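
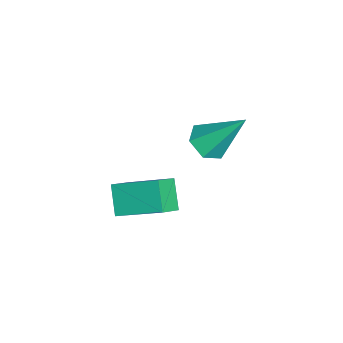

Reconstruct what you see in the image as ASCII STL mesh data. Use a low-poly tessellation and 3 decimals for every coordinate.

solid 
facet normal -0.043 -0.618 -0.785
outer loop
vertex -1.256 2.61 0.016
vertex -2.003 2.579 0.081
vertex -1.686 3.105 -0.35
endloop
endfacet
facet normal 0.792 0.598 -0.122
outer loop
vertex -1.256 2.61 0.016
vertex -1.686 3.105 -0.35
vertex -1.917 3.821 1.659
endloop
endfacet
facet normal -0.042 -0.618 -0.785
outer loop
vertex -1.686 3.105 -0.35
vertex -2.003 2.579 0.081
vertex -2.432 3.073 -0.285
endloop
endfacet
facet normal -0.070 0.937 -0.342
outer loop
vertex -1.686 3.105 -0.35
vertex -2.432 3.073 -0.285
vertex -1.917 3.821 1.659
endloop
endfacet
facet normal -0.043 -0.618 -0.785
outer loop
vertex -2.432 3.073 -0.285
vertex -2.003 2.579 0.081
vertex -2.749 2.548 0.146
endloop
endfacet
facet normal -0.848 0.529 0.021
outer loop
vertex -2.432 3.073 -0.285
vertex -2.749 2.548 0.146
vertex -1.917 3.821 1.659
endloop
endfacet
facet normal -0.043 -0.618 -0.785
outer loop
vertex -2.749 2.548 0.146
vertex -2.003 2.579 0.081
vertex -2.32 2.053 0.512
endloop
endfacet
facet normal -0.766 -0.217 0.604
outer loop
vertex -2.749 2.548 0.146
vertex -2.32 2.053 0.512
vertex -1.917 3.821 1.659
endloop
endfacet
facet normal -0.042 -0.618 -0.785
outer loop
vertex -2.32 2.053 0.512
vertex -2.003 2.579 0.081
vertex -1.573 2.085 0.447
endloop
endfacet
facet normal 0.096 -0.557 0.825
outer loop
vertex -2.32 2.053 0.512
vertex -1.573 2.085 0.447
vertex -1.917 3.821 1.659
endloop
endfacet
facet normal -0.043 -0.618 -0.785
outer loop
vertex -1.573 2.085 0.447
vertex -2.003 2.579 0.081
vertex -1.256 2.61 0.016
endloop
endfacet
facet normal 0.874 -0.149 0.462
outer loop
vertex -1.573 2.085 0.447
vertex -1.256 2.61 0.016
vertex -1.917 3.821 1.659
endloop
endfacet
facet normal -0.668 -0.291 0.685
outer loop
vertex -1.407 -0.484 -2.442
vertex -1.116 1.181 -1.45
vertex -2.027 -0.11 -2.888
endloop
endfacet
facet normal -0.149 -0.850 -0.506
outer loop
vertex -1.224 0.239 -3.71
vertex -1.407 -0.484 -2.442
vertex -2.027 -0.11 -2.888
endloop
endfacet
facet normal -0.669 -0.290 0.684
outer loop
vertex -2.027 -0.11 -2.888
vertex -1.116 1.181 -1.45
vertex -1.735 1.555 -1.897
endloop
endfacet
facet normal -0.729 0.440 -0.525
outer loop
vertex -1.735 1.555 -1.897
vertex -1.224 0.239 -3.71
vertex -2.027 -0.11 -2.888
endloop
endfacet
facet normal 0.729 -0.440 0.525
outer loop
vertex -1.407 -0.484 -2.442
vertex -0.313 1.53 -2.272
vertex -1.116 1.181 -1.45
endloop
endfacet
facet normal -0.148 -0.850 -0.506
outer loop
vertex -0.605 -0.135 -3.263
vertex -1.407 -0.484 -2.442
vertex -1.224 0.239 -3.71
endloop
endfacet
facet normal 0.729 -0.440 0.525
outer loop
vertex -0.605 -0.135 -3.263
vertex -0.313 1.53 -2.272
vertex -1.407 -0.484 -2.442
endloop
endfacet
facet normal 0.148 0.850 0.506
outer loop
vertex -1.116 1.181 -1.45
vertex -0.313 1.53 -2.272
vertex -1.735 1.555 -1.897
endloop
endfacet
facet normal -0.729 0.440 -0.525
outer loop
vertex -0.933 1.904 -2.718
vertex -1.224 0.239 -3.71
vertex -1.735 1.555 -1.897
endloop
endfacet
facet normal 0.148 0.850 0.506
outer loop
vertex -1.735 1.555 -1.897
vertex -0.313 1.53 -2.272
vertex -0.933 1.904 -2.718
endloop
endfacet
facet normal 0.669 0.290 -0.684
outer loop
vertex -0.933 1.904 -2.718
vertex -0.605 -0.135 -3.263
vertex -1.224 0.239 -3.71
endloop
endfacet
facet normal 0.668 0.291 -0.685
outer loop
vertex -0.313 1.53 -2.272
vertex -0.605 -0.135 -3.263
vertex -0.933 1.904 -2.718
endloop
endfacet

endsolid


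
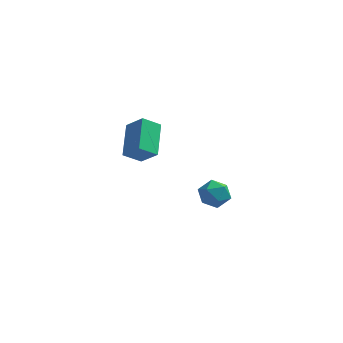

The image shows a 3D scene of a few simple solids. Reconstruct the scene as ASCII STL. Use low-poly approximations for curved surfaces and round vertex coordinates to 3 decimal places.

solid 
facet normal -0.699 0.286 -0.656
outer loop
vertex -3.087 3.282 -1.527
vertex -2.239 3.783 -2.213
vertex -2.851 1.445 -2.579
endloop
endfacet
facet normal -0.707 -0.418 0.571
outer loop
vertex -1.901 1.057 -1.687
vertex -3.087 3.282 -1.527
vertex -2.851 1.445 -2.579
endloop
endfacet
facet normal -0.699 0.286 -0.656
outer loop
vertex -2.851 1.445 -2.579
vertex -2.239 3.783 -2.213
vertex -2.004 1.946 -3.264
endloop
endfacet
facet normal 0.111 -0.863 -0.494
outer loop
vertex -2.004 1.946 -3.264
vertex -1.901 1.057 -1.687
vertex -2.851 1.445 -2.579
endloop
endfacet
facet normal -0.111 0.863 0.493
outer loop
vertex -3.087 3.282 -1.527
vertex -1.289 3.395 -1.321
vertex -2.239 3.783 -2.213
endloop
endfacet
facet normal -0.706 -0.418 0.572
outer loop
vertex -2.136 2.894 -0.636
vertex -3.087 3.282 -1.527
vertex -1.901 1.057 -1.687
endloop
endfacet
facet normal -0.111 0.862 0.494
outer loop
vertex -2.136 2.894 -0.636
vertex -1.289 3.395 -1.321
vertex -3.087 3.282 -1.527
endloop
endfacet
facet normal 0.707 0.417 -0.571
outer loop
vertex -2.239 3.783 -2.213
vertex -1.289 3.395 -1.321
vertex -2.004 1.946 -3.264
endloop
endfacet
facet normal 0.110 -0.863 -0.494
outer loop
vertex -1.053 1.558 -2.373
vertex -1.901 1.057 -1.687
vertex -2.004 1.946 -3.264
endloop
endfacet
facet normal 0.706 0.418 -0.572
outer loop
vertex -2.004 1.946 -3.264
vertex -1.289 3.395 -1.321
vertex -1.053 1.558 -2.373
endloop
endfacet
facet normal 0.699 -0.286 0.656
outer loop
vertex -1.053 1.558 -2.373
vertex -2.136 2.894 -0.636
vertex -1.901 1.057 -1.687
endloop
endfacet
facet normal 0.699 -0.286 0.656
outer loop
vertex -1.289 3.395 -1.321
vertex -2.136 2.894 -0.636
vertex -1.053 1.558 -2.373
endloop
endfacet
facet normal -0.695 0.587 0.415
outer loop
vertex 2.511 -2.969 -1.187
vertex 2.048 -3.675 -0.965
vertex 2.646 -3.355 -0.416
endloop
endfacet
facet normal -0.049 0.890 0.454
outer loop
vertex 2.511 -2.969 -1.187
vertex 2.646 -3.355 -0.416
vertex 3.324 -3.076 -0.889
endloop
endfacet
facet normal 0.203 0.956 -0.210
outer loop
vertex 2.511 -2.969 -1.187
vertex 3.324 -3.076 -0.889
vertex 3.145 -3.223 -1.73
endloop
endfacet
facet normal -0.287 0.695 -0.660
outer loop
vertex 2.511 -2.969 -1.187
vertex 3.145 -3.223 -1.73
vertex 2.356 -3.593 -1.777
endloop
endfacet
facet normal -0.842 0.466 -0.272
outer loop
vertex 2.511 -2.969 -1.187
vertex 2.356 -3.593 -1.777
vertex 2.048 -3.675 -0.965
endloop
endfacet
facet normal 0.381 0.446 0.810
outer loop
vertex 3.324 -3.076 -0.889
vertex 2.646 -3.355 -0.416
vertex 3.364 -3.847 -0.483
endloop
endfacet
facet normal -0.663 -0.044 0.748
outer loop
vertex 2.646 -3.355 -0.416
vertex 2.048 -3.675 -0.965
vertex 2.575 -4.217 -0.53
endloop
endfacet
facet normal -0.900 -0.239 -0.365
outer loop
vertex 2.048 -3.675 -0.965
vertex 2.356 -3.593 -1.777
vertex 2.396 -4.364 -1.371
endloop
endfacet
facet normal -0.003 0.131 -0.991
outer loop
vertex 2.356 -3.593 -1.777
vertex 3.145 -3.223 -1.73
vertex 3.074 -4.085 -1.844
endloop
endfacet
facet normal 0.789 0.555 -0.265
outer loop
vertex 3.145 -3.223 -1.73
vertex 3.324 -3.076 -0.889
vertex 3.672 -3.765 -1.295
endloop
endfacet
facet normal 0.287 -0.695 0.660
outer loop
vertex 3.209 -4.471 -1.073
vertex 3.364 -3.847 -0.483
vertex 2.575 -4.217 -0.53
endloop
endfacet
facet normal -0.203 -0.956 0.210
outer loop
vertex 3.209 -4.471 -1.073
vertex 2.575 -4.217 -0.53
vertex 2.396 -4.364 -1.371
endloop
endfacet
facet normal 0.049 -0.890 -0.454
outer loop
vertex 3.209 -4.471 -1.073
vertex 2.396 -4.364 -1.371
vertex 3.074 -4.085 -1.844
endloop
endfacet
facet normal 0.695 -0.587 -0.415
outer loop
vertex 3.209 -4.471 -1.073
vertex 3.074 -4.085 -1.844
vertex 3.672 -3.765 -1.295
endloop
endfacet
facet normal 0.842 -0.466 0.272
outer loop
vertex 3.209 -4.471 -1.073
vertex 3.672 -3.765 -1.295
vertex 3.364 -3.847 -0.483
endloop
endfacet
facet normal 0.003 -0.131 0.991
outer loop
vertex 2.575 -4.217 -0.53
vertex 3.364 -3.847 -0.483
vertex 2.646 -3.355 -0.416
endloop
endfacet
facet normal -0.789 -0.555 0.265
outer loop
vertex 2.396 -4.364 -1.371
vertex 2.575 -4.217 -0.53
vertex 2.048 -3.675 -0.965
endloop
endfacet
facet normal -0.381 -0.446 -0.810
outer loop
vertex 3.074 -4.085 -1.844
vertex 2.396 -4.364 -1.371
vertex 2.356 -3.593 -1.777
endloop
endfacet
facet normal 0.663 0.044 -0.748
outer loop
vertex 3.672 -3.765 -1.295
vertex 3.074 -4.085 -1.844
vertex 3.145 -3.223 -1.73
endloop
endfacet
facet normal 0.900 0.239 0.365
outer loop
vertex 3.364 -3.847 -0.483
vertex 3.672 -3.765 -1.295
vertex 3.324 -3.076 -0.889
endloop
endfacet

endsolid


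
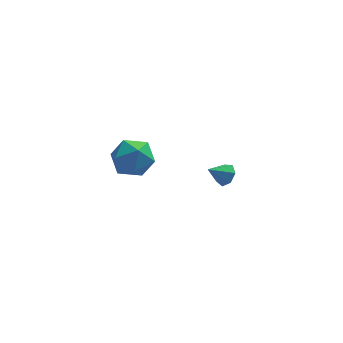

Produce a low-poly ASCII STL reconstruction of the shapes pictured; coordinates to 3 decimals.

solid 
facet normal -0.533 0.777 0.336
outer loop
vertex -2.655 -3.207 3.039
vertex -2.032 -3.222 4.063
vertex -1.651 -2.561 3.139
endloop
endfacet
facet normal -0.475 0.796 -0.375
outer loop
vertex -2.655 -3.207 3.039
vertex -1.651 -2.561 3.139
vertex -1.874 -3.169 2.131
endloop
endfacet
facet normal -0.748 0.191 -0.636
outer loop
vertex -2.655 -3.207 3.039
vertex -1.874 -3.169 2.131
vertex -2.394 -4.207 2.432
endloop
endfacet
facet normal -0.975 -0.203 -0.085
outer loop
vertex -2.655 -3.207 3.039
vertex -2.394 -4.207 2.432
vertex -2.492 -4.239 3.626
endloop
endfacet
facet normal -0.842 0.160 0.515
outer loop
vertex -2.655 -3.207 3.039
vertex -2.492 -4.239 3.626
vertex -2.032 -3.222 4.063
endloop
endfacet
facet normal 0.220 0.813 -0.539
outer loop
vertex -1.874 -3.169 2.131
vertex -1.651 -2.561 3.139
vertex -0.768 -3.161 2.594
endloop
endfacet
facet normal 0.125 0.782 0.611
outer loop
vertex -1.651 -2.561 3.139
vertex -2.032 -3.222 4.063
vertex -0.866 -3.193 3.788
endloop
endfacet
facet normal -0.376 -0.217 0.901
outer loop
vertex -2.032 -3.222 4.063
vertex -2.492 -4.239 3.626
vertex -1.386 -4.231 4.089
endloop
endfacet
facet normal -0.590 -0.804 -0.070
outer loop
vertex -2.492 -4.239 3.626
vertex -2.394 -4.207 2.432
vertex -1.609 -4.839 3.081
endloop
endfacet
facet normal -0.222 -0.167 -0.961
outer loop
vertex -2.394 -4.207 2.432
vertex -1.874 -3.169 2.131
vertex -1.228 -4.178 2.157
endloop
endfacet
facet normal 0.975 0.203 0.085
outer loop
vertex -0.605 -4.193 3.181
vertex -0.768 -3.161 2.594
vertex -0.866 -3.193 3.788
endloop
endfacet
facet normal 0.748 -0.191 0.636
outer loop
vertex -0.605 -4.193 3.181
vertex -0.866 -3.193 3.788
vertex -1.386 -4.231 4.089
endloop
endfacet
facet normal 0.475 -0.796 0.375
outer loop
vertex -0.605 -4.193 3.181
vertex -1.386 -4.231 4.089
vertex -1.609 -4.839 3.081
endloop
endfacet
facet normal 0.533 -0.777 -0.336
outer loop
vertex -0.605 -4.193 3.181
vertex -1.609 -4.839 3.081
vertex -1.228 -4.178 2.157
endloop
endfacet
facet normal 0.842 -0.160 -0.515
outer loop
vertex -0.605 -4.193 3.181
vertex -1.228 -4.178 2.157
vertex -0.768 -3.161 2.594
endloop
endfacet
facet normal 0.590 0.804 0.070
outer loop
vertex -0.866 -3.193 3.788
vertex -0.768 -3.161 2.594
vertex -1.651 -2.561 3.139
endloop
endfacet
facet normal 0.222 0.167 0.961
outer loop
vertex -1.386 -4.231 4.089
vertex -0.866 -3.193 3.788
vertex -2.032 -3.222 4.063
endloop
endfacet
facet normal -0.220 -0.813 0.539
outer loop
vertex -1.609 -4.839 3.081
vertex -1.386 -4.231 4.089
vertex -2.492 -4.239 3.626
endloop
endfacet
facet normal -0.125 -0.782 -0.611
outer loop
vertex -1.228 -4.178 2.157
vertex -1.609 -4.839 3.081
vertex -2.394 -4.207 2.432
endloop
endfacet
facet normal 0.376 0.217 -0.901
outer loop
vertex -0.768 -3.161 2.594
vertex -1.228 -4.178 2.157
vertex -1.874 -3.169 2.131
endloop
endfacet
facet normal 0.756 0.225 -0.615
outer loop
vertex 4.004 1.785 -3.263
vertex 3.544 2.154 -3.693
vertex 3.932 2.4 -3.126
endloop
endfacet
facet normal 0.228 -0.186 0.956
outer loop
vertex 4.004 1.785 -3.263
vertex 3.932 2.4 -3.126
vertex 2.576 1.866 -2.907
endloop
endfacet
facet normal 0.756 0.225 -0.615
outer loop
vertex 3.932 2.4 -3.126
vertex 3.544 2.154 -3.693
vertex 3.568 2.829 -3.416
endloop
endfacet
facet normal -0.067 0.519 0.852
outer loop
vertex 3.932 2.4 -3.126
vertex 3.568 2.829 -3.416
vertex 2.576 1.866 -2.907
endloop
endfacet
facet normal 0.756 0.225 -0.614
outer loop
vertex 3.568 2.829 -3.416
vertex 3.544 2.154 -3.693
vertex 3.186 2.75 -3.915
endloop
endfacet
facet normal -0.571 0.757 0.318
outer loop
vertex 3.568 2.829 -3.416
vertex 3.186 2.75 -3.915
vertex 2.576 1.866 -2.907
endloop
endfacet
facet normal 0.756 0.225 -0.615
outer loop
vertex 3.186 2.75 -3.915
vertex 3.544 2.154 -3.693
vertex 3.073 2.223 -4.247
endloop
endfacet
facet normal -0.906 0.347 -0.243
outer loop
vertex 3.186 2.75 -3.915
vertex 3.073 2.223 -4.247
vertex 2.576 1.866 -2.907
endloop
endfacet
facet normal 0.756 0.225 -0.615
outer loop
vertex 3.073 2.223 -4.247
vertex 3.544 2.154 -3.693
vertex 3.315 1.643 -4.162
endloop
endfacet
facet normal -0.819 -0.402 -0.411
outer loop
vertex 3.073 2.223 -4.247
vertex 3.315 1.643 -4.162
vertex 2.576 1.866 -2.907
endloop
endfacet
facet normal 0.756 0.225 -0.615
outer loop
vertex 3.315 1.643 -4.162
vertex 3.544 2.154 -3.693
vertex 3.729 1.449 -3.724
endloop
endfacet
facet normal -0.374 -0.926 -0.056
outer loop
vertex 3.315 1.643 -4.162
vertex 3.729 1.449 -3.724
vertex 2.576 1.866 -2.907
endloop
endfacet
facet normal 0.756 0.225 -0.615
outer loop
vertex 3.729 1.449 -3.724
vertex 3.544 2.154 -3.693
vertex 4.004 1.785 -3.263
endloop
endfacet
facet normal 0.090 -0.830 0.551
outer loop
vertex 3.729 1.449 -3.724
vertex 4.004 1.785 -3.263
vertex 2.576 1.866 -2.907
endloop
endfacet

endsolid


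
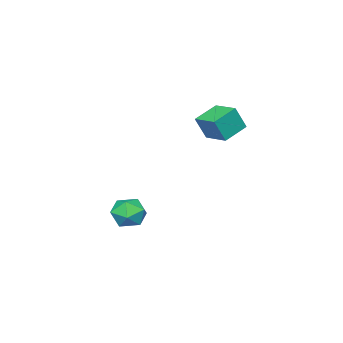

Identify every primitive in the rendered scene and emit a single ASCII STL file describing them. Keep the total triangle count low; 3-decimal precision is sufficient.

solid 
facet normal -0.978 -0.078 0.191
outer loop
vertex -0.483 -3.162 -3.862
vertex -0.357 -4.399 -3.721
vertex -0.225 -3.639 -2.735
endloop
endfacet
facet normal -0.727 0.556 0.402
outer loop
vertex -0.483 -3.162 -3.862
vertex -0.225 -3.639 -2.735
vertex 0.355 -2.601 -3.122
endloop
endfacet
facet normal -0.443 0.881 -0.166
outer loop
vertex -0.483 -3.162 -3.862
vertex 0.355 -2.601 -3.122
vertex 0.582 -2.718 -4.347
endloop
endfacet
facet normal -0.518 0.448 -0.728
outer loop
vertex -0.483 -3.162 -3.862
vertex 0.582 -2.718 -4.347
vertex 0.141 -3.829 -4.717
endloop
endfacet
facet normal -0.850 -0.144 -0.507
outer loop
vertex -0.483 -3.162 -3.862
vertex 0.141 -3.829 -4.717
vertex -0.357 -4.399 -3.721
endloop
endfacet
facet normal -0.205 0.440 0.874
outer loop
vertex 0.355 -2.601 -3.122
vertex -0.225 -3.639 -2.735
vertex 0.999 -3.491 -2.523
endloop
endfacet
facet normal -0.612 -0.585 0.533
outer loop
vertex -0.225 -3.639 -2.735
vertex -0.357 -4.399 -3.721
vertex 0.558 -4.602 -2.893
endloop
endfacet
facet normal -0.402 -0.693 -0.598
outer loop
vertex -0.357 -4.399 -3.721
vertex 0.141 -3.829 -4.717
vertex 0.785 -4.719 -4.118
endloop
endfacet
facet normal 0.133 0.265 -0.955
outer loop
vertex 0.141 -3.829 -4.717
vertex 0.582 -2.718 -4.347
vertex 1.365 -3.681 -4.505
endloop
endfacet
facet normal 0.255 0.966 -0.045
outer loop
vertex 0.582 -2.718 -4.347
vertex 0.355 -2.601 -3.122
vertex 1.497 -2.921 -3.519
endloop
endfacet
facet normal 0.518 -0.448 0.728
outer loop
vertex 1.623 -4.158 -3.378
vertex 0.999 -3.491 -2.523
vertex 0.558 -4.602 -2.893
endloop
endfacet
facet normal 0.443 -0.881 0.166
outer loop
vertex 1.623 -4.158 -3.378
vertex 0.558 -4.602 -2.893
vertex 0.785 -4.719 -4.118
endloop
endfacet
facet normal 0.727 -0.556 -0.402
outer loop
vertex 1.623 -4.158 -3.378
vertex 0.785 -4.719 -4.118
vertex 1.365 -3.681 -4.505
endloop
endfacet
facet normal 0.978 0.078 -0.191
outer loop
vertex 1.623 -4.158 -3.378
vertex 1.365 -3.681 -4.505
vertex 1.497 -2.921 -3.519
endloop
endfacet
facet normal 0.850 0.144 0.507
outer loop
vertex 1.623 -4.158 -3.378
vertex 1.497 -2.921 -3.519
vertex 0.999 -3.491 -2.523
endloop
endfacet
facet normal -0.133 -0.265 0.955
outer loop
vertex 0.558 -4.602 -2.893
vertex 0.999 -3.491 -2.523
vertex -0.225 -3.639 -2.735
endloop
endfacet
facet normal -0.255 -0.966 0.045
outer loop
vertex 0.785 -4.719 -4.118
vertex 0.558 -4.602 -2.893
vertex -0.357 -4.399 -3.721
endloop
endfacet
facet normal 0.205 -0.440 -0.874
outer loop
vertex 1.365 -3.681 -4.505
vertex 0.785 -4.719 -4.118
vertex 0.141 -3.829 -4.717
endloop
endfacet
facet normal 0.612 0.585 -0.533
outer loop
vertex 1.497 -2.921 -3.519
vertex 1.365 -3.681 -4.505
vertex 0.582 -2.718 -4.347
endloop
endfacet
facet normal 0.402 0.693 0.598
outer loop
vertex 0.999 -3.491 -2.523
vertex 1.497 -2.921 -3.519
vertex 0.355 -2.601 -3.122
endloop
endfacet
facet normal -0.917 0.113 0.383
outer loop
vertex -3.388 -0.269 4.873
vertex -3.064 1.461 5.139
vertex -3.996 0.084 3.314
endloop
endfacet
facet normal -0.182 -0.972 -0.149
outer loop
vertex -2.336 -0.121 2.621
vertex -3.388 -0.269 4.873
vertex -3.996 0.084 3.314
endloop
endfacet
facet normal -0.917 0.113 0.383
outer loop
vertex -3.996 0.084 3.314
vertex -3.064 1.461 5.139
vertex -3.671 1.814 3.58
endloop
endfacet
facet normal -0.355 0.207 -0.912
outer loop
vertex -3.671 1.814 3.58
vertex -2.336 -0.121 2.621
vertex -3.996 0.084 3.314
endloop
endfacet
facet normal 0.355 -0.207 0.912
outer loop
vertex -3.388 -0.269 4.873
vertex -1.404 1.256 4.446
vertex -3.064 1.461 5.139
endloop
endfacet
facet normal -0.182 -0.972 -0.149
outer loop
vertex -1.729 -0.474 4.18
vertex -3.388 -0.269 4.873
vertex -2.336 -0.121 2.621
endloop
endfacet
facet normal 0.355 -0.207 0.912
outer loop
vertex -1.729 -0.474 4.18
vertex -1.404 1.256 4.446
vertex -3.388 -0.269 4.873
endloop
endfacet
facet normal 0.182 0.972 0.149
outer loop
vertex -3.064 1.461 5.139
vertex -1.404 1.256 4.446
vertex -3.671 1.814 3.58
endloop
endfacet
facet normal -0.355 0.207 -0.912
outer loop
vertex -2.012 1.609 2.887
vertex -2.336 -0.121 2.621
vertex -3.671 1.814 3.58
endloop
endfacet
facet normal 0.182 0.972 0.149
outer loop
vertex -3.671 1.814 3.58
vertex -1.404 1.256 4.446
vertex -2.012 1.609 2.887
endloop
endfacet
facet normal 0.917 -0.113 -0.383
outer loop
vertex -2.012 1.609 2.887
vertex -1.729 -0.474 4.18
vertex -2.336 -0.121 2.621
endloop
endfacet
facet normal 0.917 -0.113 -0.383
outer loop
vertex -1.404 1.256 4.446
vertex -1.729 -0.474 4.18
vertex -2.012 1.609 2.887
endloop
endfacet

endsolid


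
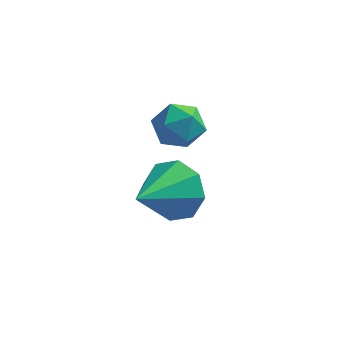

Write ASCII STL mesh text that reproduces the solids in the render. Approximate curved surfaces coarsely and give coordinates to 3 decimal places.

solid 
facet normal 0.404 0.781 -0.477
outer loop
vertex 4.306 -1.016 -0.602
vertex 3.612 -1.133 -1.382
vertex 3.633 -0.594 -0.481
endloop
endfacet
facet normal 0.148 -0.047 0.988
outer loop
vertex 4.306 -1.016 -0.602
vertex 3.633 -0.594 -0.481
vertex 2.828 -2.647 -0.458
endloop
endfacet
facet normal 0.404 0.781 -0.476
outer loop
vertex 3.633 -0.594 -0.481
vertex 3.612 -1.133 -1.382
vertex 2.948 -0.487 -0.887
endloop
endfacet
facet normal -0.477 0.197 0.857
outer loop
vertex 3.633 -0.594 -0.481
vertex 2.948 -0.487 -0.887
vertex 2.828 -2.647 -0.458
endloop
endfacet
facet normal 0.405 0.781 -0.476
outer loop
vertex 2.948 -0.487 -0.887
vertex 3.612 -1.133 -1.382
vertex 2.652 -0.758 -1.584
endloop
endfacet
facet normal -0.930 0.121 0.348
outer loop
vertex 2.948 -0.487 -0.887
vertex 2.652 -0.758 -1.584
vertex 2.828 -2.647 -0.458
endloop
endfacet
facet normal 0.405 0.781 -0.476
outer loop
vertex 2.652 -0.758 -1.584
vertex 3.612 -1.133 -1.382
vertex 2.919 -1.249 -2.162
endloop
endfacet
facet normal -0.943 -0.231 -0.240
outer loop
vertex 2.652 -0.758 -1.584
vertex 2.919 -1.249 -2.162
vertex 2.828 -2.647 -0.458
endloop
endfacet
facet normal 0.404 0.781 -0.475
outer loop
vertex 2.919 -1.249 -2.162
vertex 3.612 -1.133 -1.382
vertex 3.592 -1.671 -2.283
endloop
endfacet
facet normal -0.510 -0.652 -0.562
outer loop
vertex 2.919 -1.249 -2.162
vertex 3.592 -1.671 -2.283
vertex 2.828 -2.647 -0.458
endloop
endfacet
facet normal 0.405 0.781 -0.475
outer loop
vertex 3.592 -1.671 -2.283
vertex 3.612 -1.133 -1.382
vertex 4.277 -1.778 -1.876
endloop
endfacet
facet normal 0.116 -0.895 -0.430
outer loop
vertex 3.592 -1.671 -2.283
vertex 4.277 -1.778 -1.876
vertex 2.828 -2.647 -0.458
endloop
endfacet
facet normal 0.404 0.781 -0.476
outer loop
vertex 4.277 -1.778 -1.876
vertex 3.612 -1.133 -1.382
vertex 4.572 -1.507 -1.18
endloop
endfacet
facet normal 0.568 -0.819 0.078
outer loop
vertex 4.277 -1.778 -1.876
vertex 4.572 -1.507 -1.18
vertex 2.828 -2.647 -0.458
endloop
endfacet
facet normal 0.404 0.780 -0.477
outer loop
vertex 4.572 -1.507 -1.18
vertex 3.612 -1.133 -1.382
vertex 4.306 -1.016 -0.602
endloop
endfacet
facet normal 0.581 -0.468 0.665
outer loop
vertex 4.572 -1.507 -1.18
vertex 4.306 -1.016 -0.602
vertex 2.828 -2.647 -0.458
endloop
endfacet
facet normal 0.171 0.983 -0.062
outer loop
vertex 3.567 2.022 -1.275
vertex 2.865 2.177 -0.761
vertex 3.662 2.061 -0.398
endloop
endfacet
facet normal 0.781 0.614 -0.112
outer loop
vertex 3.567 2.022 -1.275
vertex 3.662 2.061 -0.398
vertex 4.085 1.439 -0.861
endloop
endfacet
facet normal 0.725 0.171 -0.667
outer loop
vertex 3.567 2.022 -1.275
vertex 4.085 1.439 -0.861
vertex 3.55 1.171 -1.511
endloop
endfacet
facet normal 0.081 0.265 -0.961
outer loop
vertex 3.567 2.022 -1.275
vertex 3.55 1.171 -1.511
vertex 2.796 1.627 -1.449
endloop
endfacet
facet normal -0.260 0.767 -0.587
outer loop
vertex 3.567 2.022 -1.275
vertex 2.796 1.627 -1.449
vertex 2.865 2.177 -0.761
endloop
endfacet
facet normal 0.849 0.221 0.479
outer loop
vertex 4.085 1.439 -0.861
vertex 3.662 2.061 -0.398
vertex 3.704 1.233 -0.091
endloop
endfacet
facet normal -0.136 0.817 0.560
outer loop
vertex 3.662 2.061 -0.398
vertex 2.865 2.177 -0.761
vertex 2.95 1.689 -0.029
endloop
endfacet
facet normal -0.836 0.466 -0.289
outer loop
vertex 2.865 2.177 -0.761
vertex 2.796 1.627 -1.449
vertex 2.415 1.421 -0.679
endloop
endfacet
facet normal -0.283 -0.346 -0.895
outer loop
vertex 2.796 1.627 -1.449
vertex 3.55 1.171 -1.511
vertex 2.838 0.799 -1.142
endloop
endfacet
facet normal 0.759 -0.497 -0.420
outer loop
vertex 3.55 1.171 -1.511
vertex 4.085 1.439 -0.861
vertex 3.635 0.683 -0.779
endloop
endfacet
facet normal -0.081 -0.265 0.961
outer loop
vertex 2.933 0.838 -0.265
vertex 3.704 1.233 -0.091
vertex 2.95 1.689 -0.029
endloop
endfacet
facet normal -0.725 -0.171 0.667
outer loop
vertex 2.933 0.838 -0.265
vertex 2.95 1.689 -0.029
vertex 2.415 1.421 -0.679
endloop
endfacet
facet normal -0.781 -0.614 0.112
outer loop
vertex 2.933 0.838 -0.265
vertex 2.415 1.421 -0.679
vertex 2.838 0.799 -1.142
endloop
endfacet
facet normal -0.171 -0.983 0.062
outer loop
vertex 2.933 0.838 -0.265
vertex 2.838 0.799 -1.142
vertex 3.635 0.683 -0.779
endloop
endfacet
facet normal 0.260 -0.767 0.587
outer loop
vertex 2.933 0.838 -0.265
vertex 3.635 0.683 -0.779
vertex 3.704 1.233 -0.091
endloop
endfacet
facet normal 0.283 0.346 0.895
outer loop
vertex 2.95 1.689 -0.029
vertex 3.704 1.233 -0.091
vertex 3.662 2.061 -0.398
endloop
endfacet
facet normal -0.759 0.497 0.420
outer loop
vertex 2.415 1.421 -0.679
vertex 2.95 1.689 -0.029
vertex 2.865 2.177 -0.761
endloop
endfacet
facet normal -0.849 -0.221 -0.479
outer loop
vertex 2.838 0.799 -1.142
vertex 2.415 1.421 -0.679
vertex 2.796 1.627 -1.449
endloop
endfacet
facet normal 0.136 -0.817 -0.560
outer loop
vertex 3.635 0.683 -0.779
vertex 2.838 0.799 -1.142
vertex 3.55 1.171 -1.511
endloop
endfacet
facet normal 0.836 -0.466 0.289
outer loop
vertex 3.704 1.233 -0.091
vertex 3.635 0.683 -0.779
vertex 4.085 1.439 -0.861
endloop
endfacet

endsolid


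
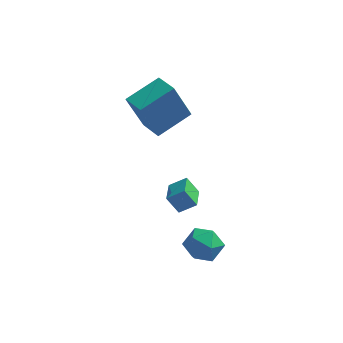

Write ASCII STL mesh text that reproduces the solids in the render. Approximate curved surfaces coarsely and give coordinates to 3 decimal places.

solid 
facet normal -0.646 -0.675 -0.358
outer loop
vertex -2.365 1.256 4.612
vertex -3.277 2.211 4.456
vertex -1.629 1.627 2.583
endloop
endfacet
facet normal 0.685 -0.719 0.117
outer loop
vertex -0.363 2.949 3.284
vertex -2.365 1.256 4.612
vertex -1.629 1.627 2.583
endloop
endfacet
facet normal -0.646 -0.674 -0.358
outer loop
vertex -1.629 1.627 2.583
vertex -3.277 2.211 4.456
vertex -2.54 2.583 2.427
endloop
endfacet
facet normal 0.336 0.169 -0.926
outer loop
vertex -2.54 2.583 2.427
vertex -0.363 2.949 3.284
vertex -1.629 1.627 2.583
endloop
endfacet
facet normal -0.336 -0.170 0.926
outer loop
vertex -2.365 1.256 4.612
vertex -2.011 3.533 5.157
vertex -3.277 2.211 4.456
endloop
endfacet
facet normal 0.685 -0.719 0.117
outer loop
vertex -1.1 2.577 5.313
vertex -2.365 1.256 4.612
vertex -0.363 2.949 3.284
endloop
endfacet
facet normal -0.336 -0.169 0.926
outer loop
vertex -1.1 2.577 5.313
vertex -2.011 3.533 5.157
vertex -2.365 1.256 4.612
endloop
endfacet
facet normal -0.685 0.719 -0.117
outer loop
vertex -3.277 2.211 4.456
vertex -2.011 3.533 5.157
vertex -2.54 2.583 2.427
endloop
endfacet
facet normal 0.336 0.170 -0.926
outer loop
vertex -1.275 3.904 3.128
vertex -0.363 2.949 3.284
vertex -2.54 2.583 2.427
endloop
endfacet
facet normal -0.685 0.719 -0.117
outer loop
vertex -2.54 2.583 2.427
vertex -2.011 3.533 5.157
vertex -1.275 3.904 3.128
endloop
endfacet
facet normal 0.645 0.675 0.358
outer loop
vertex -1.275 3.904 3.128
vertex -1.1 2.577 5.313
vertex -0.363 2.949 3.284
endloop
endfacet
facet normal 0.646 0.674 0.358
outer loop
vertex -2.011 3.533 5.157
vertex -1.1 2.577 5.313
vertex -1.275 3.904 3.128
endloop
endfacet
facet normal -0.566 0.062 0.822
outer loop
vertex 0.487 -2.672 2.817
vertex 0.333 -1.447 2.619
vertex -0.279 -2.852 2.303
endloop
endfacet
facet normal 0.124 -0.980 0.158
outer loop
vertex 0.287 -2.913 1.481
vertex 0.487 -2.672 2.817
vertex -0.279 -2.852 2.303
endloop
endfacet
facet normal -0.566 0.061 0.822
outer loop
vertex -0.279 -2.852 2.303
vertex 0.333 -1.447 2.619
vertex -0.434 -1.627 2.105
endloop
endfacet
facet normal -0.815 -0.192 -0.547
outer loop
vertex -0.434 -1.627 2.105
vertex 0.287 -2.913 1.481
vertex -0.279 -2.852 2.303
endloop
endfacet
facet normal 0.815 0.191 0.547
outer loop
vertex 0.487 -2.672 2.817
vertex 0.899 -1.508 1.797
vertex 0.333 -1.447 2.619
endloop
endfacet
facet normal 0.124 -0.980 0.158
outer loop
vertex 1.054 -2.733 1.995
vertex 0.487 -2.672 2.817
vertex 0.287 -2.913 1.481
endloop
endfacet
facet normal 0.815 0.192 0.548
outer loop
vertex 1.054 -2.733 1.995
vertex 0.899 -1.508 1.797
vertex 0.487 -2.672 2.817
endloop
endfacet
facet normal -0.124 0.980 -0.158
outer loop
vertex 0.333 -1.447 2.619
vertex 0.899 -1.508 1.797
vertex -0.434 -1.627 2.105
endloop
endfacet
facet normal -0.815 -0.191 -0.548
outer loop
vertex 0.133 -1.688 1.283
vertex 0.287 -2.913 1.481
vertex -0.434 -1.627 2.105
endloop
endfacet
facet normal -0.124 0.980 -0.158
outer loop
vertex -0.434 -1.627 2.105
vertex 0.899 -1.508 1.797
vertex 0.133 -1.688 1.283
endloop
endfacet
facet normal 0.566 -0.062 -0.822
outer loop
vertex 0.133 -1.688 1.283
vertex 1.054 -2.733 1.995
vertex 0.287 -2.913 1.481
endloop
endfacet
facet normal 0.566 -0.061 -0.822
outer loop
vertex 0.899 -1.508 1.797
vertex 1.054 -2.733 1.995
vertex 0.133 -1.688 1.283
endloop
endfacet
facet normal -0.752 -0.596 0.280
outer loop
vertex 0.426 -2.848 -0.819
vertex 1.039 -3.637 -0.852
vertex 0.941 -3.115 -0.005
endloop
endfacet
facet normal -0.835 0.060 0.548
outer loop
vertex 0.426 -2.848 -0.819
vertex 0.941 -3.115 -0.005
vertex 0.852 -2.15 -0.246
endloop
endfacet
facet normal -0.854 0.520 0.001
outer loop
vertex 0.426 -2.848 -0.819
vertex 0.852 -2.15 -0.246
vertex 0.896 -2.075 -1.241
endloop
endfacet
facet normal -0.784 0.147 -0.604
outer loop
vertex 0.426 -2.848 -0.819
vertex 0.896 -2.075 -1.241
vertex 1.012 -2.993 -1.615
endloop
endfacet
facet normal -0.721 -0.542 -0.432
outer loop
vertex 0.426 -2.848 -0.819
vertex 1.012 -2.993 -1.615
vertex 1.039 -3.637 -0.852
endloop
endfacet
facet normal -0.259 0.211 0.942
outer loop
vertex 0.852 -2.15 -0.246
vertex 0.941 -3.115 -0.005
vertex 1.728 -2.507 0.075
endloop
endfacet
facet normal -0.126 -0.851 0.510
outer loop
vertex 0.941 -3.115 -0.005
vertex 1.039 -3.637 -0.852
vertex 1.844 -3.425 -0.299
endloop
endfacet
facet normal -0.076 -0.763 -0.642
outer loop
vertex 1.039 -3.637 -0.852
vertex 1.012 -2.993 -1.615
vertex 1.888 -3.35 -1.294
endloop
endfacet
facet normal -0.178 0.352 -0.919
outer loop
vertex 1.012 -2.993 -1.615
vertex 0.896 -2.075 -1.241
vertex 1.799 -2.385 -1.535
endloop
endfacet
facet normal -0.292 0.955 0.059
outer loop
vertex 0.896 -2.075 -1.241
vertex 0.852 -2.15 -0.246
vertex 1.701 -1.863 -0.688
endloop
endfacet
facet normal 0.784 -0.147 0.604
outer loop
vertex 2.314 -2.652 -0.721
vertex 1.728 -2.507 0.075
vertex 1.844 -3.425 -0.299
endloop
endfacet
facet normal 0.854 -0.520 -0.001
outer loop
vertex 2.314 -2.652 -0.721
vertex 1.844 -3.425 -0.299
vertex 1.888 -3.35 -1.294
endloop
endfacet
facet normal 0.835 -0.060 -0.548
outer loop
vertex 2.314 -2.652 -0.721
vertex 1.888 -3.35 -1.294
vertex 1.799 -2.385 -1.535
endloop
endfacet
facet normal 0.752 0.596 -0.280
outer loop
vertex 2.314 -2.652 -0.721
vertex 1.799 -2.385 -1.535
vertex 1.701 -1.863 -0.688
endloop
endfacet
facet normal 0.721 0.542 0.432
outer loop
vertex 2.314 -2.652 -0.721
vertex 1.701 -1.863 -0.688
vertex 1.728 -2.507 0.075
endloop
endfacet
facet normal 0.178 -0.352 0.919
outer loop
vertex 1.844 -3.425 -0.299
vertex 1.728 -2.507 0.075
vertex 0.941 -3.115 -0.005
endloop
endfacet
facet normal 0.292 -0.955 -0.059
outer loop
vertex 1.888 -3.35 -1.294
vertex 1.844 -3.425 -0.299
vertex 1.039 -3.637 -0.852
endloop
endfacet
facet normal 0.259 -0.211 -0.942
outer loop
vertex 1.799 -2.385 -1.535
vertex 1.888 -3.35 -1.294
vertex 1.012 -2.993 -1.615
endloop
endfacet
facet normal 0.126 0.851 -0.510
outer loop
vertex 1.701 -1.863 -0.688
vertex 1.799 -2.385 -1.535
vertex 0.896 -2.075 -1.241
endloop
endfacet
facet normal 0.076 0.763 0.642
outer loop
vertex 1.728 -2.507 0.075
vertex 1.701 -1.863 -0.688
vertex 0.852 -2.15 -0.246
endloop
endfacet

endsolid


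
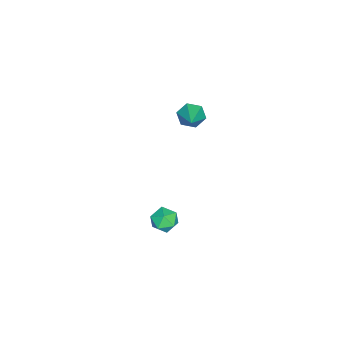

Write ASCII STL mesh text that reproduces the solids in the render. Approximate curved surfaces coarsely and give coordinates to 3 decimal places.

solid 
facet normal -0.842 -0.476 0.253
outer loop
vertex 1.512 -0.092 -3.313
vertex 1.825 -0.683 -3.383
vertex 1.827 -0.37 -2.788
endloop
endfacet
facet normal -0.805 0.163 0.570
outer loop
vertex 1.512 -0.092 -3.313
vertex 1.827 -0.37 -2.788
vertex 1.881 0.291 -2.901
endloop
endfacet
facet normal -0.749 0.660 0.058
outer loop
vertex 1.512 -0.092 -3.313
vertex 1.881 0.291 -2.901
vertex 1.913 0.386 -3.566
endloop
endfacet
facet normal -0.752 0.327 -0.573
outer loop
vertex 1.512 -0.092 -3.313
vertex 1.913 0.386 -3.566
vertex 1.878 -0.216 -3.864
endloop
endfacet
facet normal -0.809 -0.375 -0.453
outer loop
vertex 1.512 -0.092 -3.313
vertex 1.878 -0.216 -3.864
vertex 1.825 -0.683 -3.383
endloop
endfacet
facet normal -0.210 0.181 0.961
outer loop
vertex 1.881 0.291 -2.901
vertex 1.827 -0.37 -2.788
vertex 2.422 -0.064 -2.716
endloop
endfacet
facet normal -0.269 -0.852 0.449
outer loop
vertex 1.827 -0.37 -2.788
vertex 1.825 -0.683 -3.383
vertex 2.387 -0.666 -3.014
endloop
endfacet
facet normal -0.215 -0.689 -0.692
outer loop
vertex 1.825 -0.683 -3.383
vertex 1.878 -0.216 -3.864
vertex 2.419 -0.571 -3.679
endloop
endfacet
facet normal -0.122 0.446 -0.887
outer loop
vertex 1.878 -0.216 -3.864
vertex 1.913 0.386 -3.566
vertex 2.473 0.09 -3.792
endloop
endfacet
facet normal -0.118 0.984 0.135
outer loop
vertex 1.913 0.386 -3.566
vertex 1.881 0.291 -2.901
vertex 2.475 0.403 -3.197
endloop
endfacet
facet normal 0.752 -0.327 0.573
outer loop
vertex 2.788 -0.188 -3.267
vertex 2.422 -0.064 -2.716
vertex 2.387 -0.666 -3.014
endloop
endfacet
facet normal 0.749 -0.660 -0.058
outer loop
vertex 2.788 -0.188 -3.267
vertex 2.387 -0.666 -3.014
vertex 2.419 -0.571 -3.679
endloop
endfacet
facet normal 0.805 -0.163 -0.570
outer loop
vertex 2.788 -0.188 -3.267
vertex 2.419 -0.571 -3.679
vertex 2.473 0.09 -3.792
endloop
endfacet
facet normal 0.842 0.476 -0.253
outer loop
vertex 2.788 -0.188 -3.267
vertex 2.473 0.09 -3.792
vertex 2.475 0.403 -3.197
endloop
endfacet
facet normal 0.809 0.375 0.453
outer loop
vertex 2.788 -0.188 -3.267
vertex 2.475 0.403 -3.197
vertex 2.422 -0.064 -2.716
endloop
endfacet
facet normal 0.122 -0.446 0.887
outer loop
vertex 2.387 -0.666 -3.014
vertex 2.422 -0.064 -2.716
vertex 1.827 -0.37 -2.788
endloop
endfacet
facet normal 0.118 -0.984 -0.135
outer loop
vertex 2.419 -0.571 -3.679
vertex 2.387 -0.666 -3.014
vertex 1.825 -0.683 -3.383
endloop
endfacet
facet normal 0.210 -0.181 -0.961
outer loop
vertex 2.473 0.09 -3.792
vertex 2.419 -0.571 -3.679
vertex 1.878 -0.216 -3.864
endloop
endfacet
facet normal 0.269 0.852 -0.449
outer loop
vertex 2.475 0.403 -3.197
vertex 2.473 0.09 -3.792
vertex 1.913 0.386 -3.566
endloop
endfacet
facet normal 0.215 0.689 0.692
outer loop
vertex 2.422 -0.064 -2.716
vertex 2.475 0.403 -3.197
vertex 1.881 0.291 -2.901
endloop
endfacet
facet normal -0.826 -0.287 -0.485
outer loop
vertex -3.737 -0.848 -2.816
vertex -3.964 -1.14 -2.257
vertex -4.112 -0.499 -2.384
endloop
endfacet
facet normal 0.380 0.853 -0.359
outer loop
vertex -3.737 -0.848 -2.816
vertex -4.112 -0.499 -2.384
vertex -2.816 -0.74 -1.583
endloop
endfacet
facet normal -0.826 -0.287 -0.486
outer loop
vertex -4.112 -0.499 -2.384
vertex -3.964 -1.14 -2.257
vertex -4.339 -0.791 -1.826
endloop
endfacet
facet normal -0.099 0.898 0.430
outer loop
vertex -4.112 -0.499 -2.384
vertex -4.339 -0.791 -1.826
vertex -2.816 -0.74 -1.583
endloop
endfacet
facet normal -0.826 -0.288 -0.485
outer loop
vertex -4.339 -0.791 -1.826
vertex -3.964 -1.14 -2.257
vertex -4.19 -1.432 -1.699
endloop
endfacet
facet normal -0.161 0.156 0.975
outer loop
vertex -4.339 -0.791 -1.826
vertex -4.19 -1.432 -1.699
vertex -2.816 -0.74 -1.583
endloop
endfacet
facet normal -0.826 -0.287 -0.485
outer loop
vertex -4.19 -1.432 -1.699
vertex -3.964 -1.14 -2.257
vertex -3.815 -1.781 -2.131
endloop
endfacet
facet normal 0.256 -0.631 0.732
outer loop
vertex -4.19 -1.432 -1.699
vertex -3.815 -1.781 -2.131
vertex -2.816 -0.74 -1.583
endloop
endfacet
facet normal -0.825 -0.287 -0.486
outer loop
vertex -3.815 -1.781 -2.131
vertex -3.964 -1.14 -2.257
vertex -3.588 -1.489 -2.689
endloop
endfacet
facet normal 0.735 -0.676 -0.055
outer loop
vertex -3.815 -1.781 -2.131
vertex -3.588 -1.489 -2.689
vertex -2.816 -0.74 -1.583
endloop
endfacet
facet normal -0.825 -0.288 -0.486
outer loop
vertex -3.588 -1.489 -2.689
vertex -3.964 -1.14 -2.257
vertex -3.737 -0.848 -2.816
endloop
endfacet
facet normal 0.797 0.066 -0.601
outer loop
vertex -3.588 -1.489 -2.689
vertex -3.737 -0.848 -2.816
vertex -2.816 -0.74 -1.583
endloop
endfacet

endsolid


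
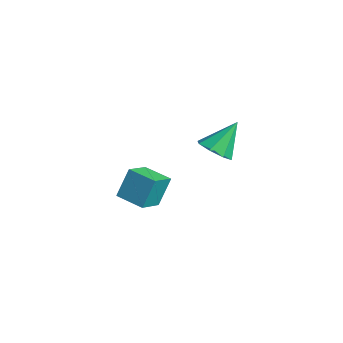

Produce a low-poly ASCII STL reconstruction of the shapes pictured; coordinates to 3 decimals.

solid 
facet normal -0.471 0.779 -0.415
outer loop
vertex -2.691 -0.448 -2.967
vertex -1.356 0.25 -3.171
vertex -2.545 -1.17 -4.488
endloop
endfacet
facet normal -0.878 -0.459 0.134
outer loop
vertex -1.844 -2.33 -3.869
vertex -2.691 -0.448 -2.967
vertex -2.545 -1.17 -4.488
endloop
endfacet
facet normal -0.471 0.779 -0.415
outer loop
vertex -2.545 -1.17 -4.488
vertex -1.356 0.25 -3.171
vertex -1.211 -0.472 -4.692
endloop
endfacet
facet normal 0.086 -0.428 -0.900
outer loop
vertex -1.211 -0.472 -4.692
vertex -1.844 -2.33 -3.869
vertex -2.545 -1.17 -4.488
endloop
endfacet
facet normal -0.086 0.428 0.900
outer loop
vertex -2.691 -0.448 -2.967
vertex -0.655 -0.91 -2.552
vertex -1.356 0.25 -3.171
endloop
endfacet
facet normal -0.878 -0.460 0.134
outer loop
vertex -1.989 -1.608 -2.348
vertex -2.691 -0.448 -2.967
vertex -1.844 -2.33 -3.869
endloop
endfacet
facet normal -0.086 0.428 0.900
outer loop
vertex -1.989 -1.608 -2.348
vertex -0.655 -0.91 -2.552
vertex -2.691 -0.448 -2.967
endloop
endfacet
facet normal 0.878 0.459 -0.134
outer loop
vertex -1.356 0.25 -3.171
vertex -0.655 -0.91 -2.552
vertex -1.211 -0.472 -4.692
endloop
endfacet
facet normal 0.086 -0.428 -0.900
outer loop
vertex -0.509 -1.632 -4.073
vertex -1.844 -2.33 -3.869
vertex -1.211 -0.472 -4.692
endloop
endfacet
facet normal 0.878 0.460 -0.134
outer loop
vertex -1.211 -0.472 -4.692
vertex -0.655 -0.91 -2.552
vertex -0.509 -1.632 -4.073
endloop
endfacet
facet normal 0.471 -0.779 0.415
outer loop
vertex -0.509 -1.632 -4.073
vertex -1.989 -1.608 -2.348
vertex -1.844 -2.33 -3.869
endloop
endfacet
facet normal 0.471 -0.779 0.415
outer loop
vertex -0.655 -0.91 -2.552
vertex -1.989 -1.608 -2.348
vertex -0.509 -1.632 -4.073
endloop
endfacet
facet normal 0.068 -0.634 -0.770
outer loop
vertex 3.62 -0.32 1.927
vertex 3.063 0.221 1.433
vertex 3.973 0.166 1.558
endloop
endfacet
facet normal 0.757 -0.055 0.651
outer loop
vertex 3.62 -0.32 1.927
vertex 3.973 0.166 1.558
vertex 2.937 1.399 2.867
endloop
endfacet
facet normal 0.068 -0.633 -0.771
outer loop
vertex 3.973 0.166 1.558
vertex 3.063 0.221 1.433
vertex 3.792 0.684 1.117
endloop
endfacet
facet normal 0.849 0.482 0.218
outer loop
vertex 3.973 0.166 1.558
vertex 3.792 0.684 1.117
vertex 2.937 1.399 2.867
endloop
endfacet
facet normal 0.069 -0.634 -0.770
outer loop
vertex 3.792 0.684 1.117
vertex 3.063 0.221 1.433
vertex 3.184 0.93 0.86
endloop
endfacet
facet normal 0.426 0.891 -0.156
outer loop
vertex 3.792 0.684 1.117
vertex 3.184 0.93 0.86
vertex 2.937 1.399 2.867
endloop
endfacet
facet normal 0.067 -0.634 -0.770
outer loop
vertex 3.184 0.93 0.86
vertex 3.063 0.221 1.433
vertex 2.505 0.761 0.94
endloop
endfacet
facet normal -0.261 0.932 -0.250
outer loop
vertex 3.184 0.93 0.86
vertex 2.505 0.761 0.94
vertex 2.937 1.399 2.867
endloop
endfacet
facet normal 0.068 -0.634 -0.771
outer loop
vertex 2.505 0.761 0.94
vertex 3.063 0.221 1.433
vertex 2.153 0.276 1.308
endloop
endfacet
facet normal -0.813 0.582 -0.010
outer loop
vertex 2.505 0.761 0.94
vertex 2.153 0.276 1.308
vertex 2.937 1.399 2.867
endloop
endfacet
facet normal 0.068 -0.634 -0.770
outer loop
vertex 2.153 0.276 1.308
vertex 3.063 0.221 1.433
vertex 2.334 -0.242 1.75
endloop
endfacet
facet normal -0.905 0.045 0.423
outer loop
vertex 2.153 0.276 1.308
vertex 2.334 -0.242 1.75
vertex 2.937 1.399 2.867
endloop
endfacet
facet normal 0.067 -0.634 -0.771
outer loop
vertex 2.334 -0.242 1.75
vertex 3.063 0.221 1.433
vertex 2.942 -0.489 2.006
endloop
endfacet
facet normal -0.483 -0.364 0.796
outer loop
vertex 2.334 -0.242 1.75
vertex 2.942 -0.489 2.006
vertex 2.937 1.399 2.867
endloop
endfacet
facet normal 0.068 -0.634 -0.771
outer loop
vertex 2.942 -0.489 2.006
vertex 3.063 0.221 1.433
vertex 3.62 -0.32 1.927
endloop
endfacet
facet normal 0.205 -0.406 0.891
outer loop
vertex 2.942 -0.489 2.006
vertex 3.62 -0.32 1.927
vertex 2.937 1.399 2.867
endloop
endfacet

endsolid


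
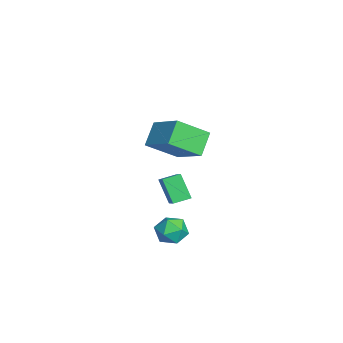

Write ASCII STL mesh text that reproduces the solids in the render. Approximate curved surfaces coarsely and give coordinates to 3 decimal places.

solid 
facet normal -0.502 -0.306 0.809
outer loop
vertex 1.093 -0.048 -0.206
vertex 0.917 0.779 -0.002
vertex -0.471 -0.133 -1.209
endloop
endfacet
facet normal 0.202 -0.951 -0.234
outer loop
vertex 0.243 0.301 -2.358
vertex 1.093 -0.048 -0.206
vertex -0.471 -0.133 -1.209
endloop
endfacet
facet normal -0.503 -0.305 0.809
outer loop
vertex -0.471 -0.133 -1.209
vertex 0.917 0.779 -0.002
vertex -0.646 0.695 -1.006
endloop
endfacet
facet normal -0.841 -0.045 -0.540
outer loop
vertex -0.646 0.695 -1.006
vertex 0.243 0.301 -2.358
vertex -0.471 -0.133 -1.209
endloop
endfacet
facet normal 0.841 0.046 0.540
outer loop
vertex 1.093 -0.048 -0.206
vertex 1.631 1.213 -1.151
vertex 0.917 0.779 -0.002
endloop
endfacet
facet normal 0.201 -0.951 -0.234
outer loop
vertex 1.806 0.385 -1.354
vertex 1.093 -0.048 -0.206
vertex 0.243 0.301 -2.358
endloop
endfacet
facet normal 0.841 0.045 0.539
outer loop
vertex 1.806 0.385 -1.354
vertex 1.631 1.213 -1.151
vertex 1.093 -0.048 -0.206
endloop
endfacet
facet normal -0.201 0.951 0.234
outer loop
vertex 0.917 0.779 -0.002
vertex 1.631 1.213 -1.151
vertex -0.646 0.695 -1.006
endloop
endfacet
facet normal -0.841 -0.046 -0.539
outer loop
vertex 0.067 1.128 -2.154
vertex 0.243 0.301 -2.358
vertex -0.646 0.695 -1.006
endloop
endfacet
facet normal -0.202 0.951 0.234
outer loop
vertex -0.646 0.695 -1.006
vertex 1.631 1.213 -1.151
vertex 0.067 1.128 -2.154
endloop
endfacet
facet normal 0.503 0.306 -0.808
outer loop
vertex 0.067 1.128 -2.154
vertex 1.806 0.385 -1.354
vertex 0.243 0.301 -2.358
endloop
endfacet
facet normal 0.502 0.305 -0.809
outer loop
vertex 1.631 1.213 -1.151
vertex 1.806 0.385 -1.354
vertex 0.067 1.128 -2.154
endloop
endfacet
facet normal 0.190 0.905 0.380
outer loop
vertex 3.717 0.942 -2.077
vertex 3.39 0.706 -1.351
vertex 4.2 0.597 -1.496
endloop
endfacet
facet normal 0.669 0.733 -0.121
outer loop
vertex 3.717 0.942 -2.077
vertex 4.2 0.597 -1.496
vertex 4.292 0.382 -2.293
endloop
endfacet
facet normal 0.318 0.607 -0.728
outer loop
vertex 3.717 0.942 -2.077
vertex 4.292 0.382 -2.293
vertex 3.538 0.359 -2.641
endloop
endfacet
facet normal -0.379 0.701 -0.604
outer loop
vertex 3.717 0.942 -2.077
vertex 3.538 0.359 -2.641
vertex 2.98 0.559 -2.059
endloop
endfacet
facet normal -0.458 0.885 0.081
outer loop
vertex 3.717 0.942 -2.077
vertex 2.98 0.559 -2.059
vertex 3.39 0.706 -1.351
endloop
endfacet
facet normal 0.989 0.129 0.079
outer loop
vertex 4.292 0.382 -2.293
vertex 4.2 0.597 -1.496
vertex 4.32 -0.199 -1.701
endloop
endfacet
facet normal 0.214 0.405 0.889
outer loop
vertex 4.2 0.597 -1.496
vertex 3.39 0.706 -1.351
vertex 3.762 0.001 -1.119
endloop
endfacet
facet normal -0.834 0.373 0.406
outer loop
vertex 3.39 0.706 -1.351
vertex 2.98 0.559 -2.059
vertex 3.008 -0.022 -1.467
endloop
endfacet
facet normal -0.707 0.075 -0.703
outer loop
vertex 2.98 0.559 -2.059
vertex 3.538 0.359 -2.641
vertex 3.1 -0.237 -2.264
endloop
endfacet
facet normal 0.420 -0.076 -0.904
outer loop
vertex 3.538 0.359 -2.641
vertex 4.292 0.382 -2.293
vertex 3.91 -0.346 -2.409
endloop
endfacet
facet normal 0.379 -0.701 0.604
outer loop
vertex 3.583 -0.582 -1.683
vertex 4.32 -0.199 -1.701
vertex 3.762 0.001 -1.119
endloop
endfacet
facet normal -0.318 -0.607 0.728
outer loop
vertex 3.583 -0.582 -1.683
vertex 3.762 0.001 -1.119
vertex 3.008 -0.022 -1.467
endloop
endfacet
facet normal -0.669 -0.733 0.121
outer loop
vertex 3.583 -0.582 -1.683
vertex 3.008 -0.022 -1.467
vertex 3.1 -0.237 -2.264
endloop
endfacet
facet normal -0.190 -0.905 -0.380
outer loop
vertex 3.583 -0.582 -1.683
vertex 3.1 -0.237 -2.264
vertex 3.91 -0.346 -2.409
endloop
endfacet
facet normal 0.458 -0.885 -0.081
outer loop
vertex 3.583 -0.582 -1.683
vertex 3.91 -0.346 -2.409
vertex 4.32 -0.199 -1.701
endloop
endfacet
facet normal 0.707 -0.075 0.703
outer loop
vertex 3.762 0.001 -1.119
vertex 4.32 -0.199 -1.701
vertex 4.2 0.597 -1.496
endloop
endfacet
facet normal -0.420 0.076 0.904
outer loop
vertex 3.008 -0.022 -1.467
vertex 3.762 0.001 -1.119
vertex 3.39 0.706 -1.351
endloop
endfacet
facet normal -0.989 -0.129 -0.079
outer loop
vertex 3.1 -0.237 -2.264
vertex 3.008 -0.022 -1.467
vertex 2.98 0.559 -2.059
endloop
endfacet
facet normal -0.214 -0.405 -0.889
outer loop
vertex 3.91 -0.346 -2.409
vertex 3.1 -0.237 -2.264
vertex 3.538 0.359 -2.641
endloop
endfacet
facet normal 0.834 -0.373 -0.406
outer loop
vertex 4.32 -0.199 -1.701
vertex 3.91 -0.346 -2.409
vertex 4.292 0.382 -2.293
endloop
endfacet
facet normal -0.653 0.332 0.681
outer loop
vertex 1.704 -0.452 3.842
vertex 3.104 0.469 4.736
vertex 1.394 0.989 2.843
endloop
endfacet
facet normal -0.737 -0.485 -0.471
outer loop
vertex 2.256 0.551 1.944
vertex 1.704 -0.452 3.842
vertex 1.394 0.989 2.843
endloop
endfacet
facet normal -0.653 0.332 0.681
outer loop
vertex 1.394 0.989 2.843
vertex 3.104 0.469 4.736
vertex 2.794 1.91 3.737
endloop
endfacet
facet normal -0.174 0.809 -0.561
outer loop
vertex 2.794 1.91 3.737
vertex 2.256 0.551 1.944
vertex 1.394 0.989 2.843
endloop
endfacet
facet normal 0.174 -0.809 0.561
outer loop
vertex 1.704 -0.452 3.842
vertex 3.966 0.031 3.837
vertex 3.104 0.469 4.736
endloop
endfacet
facet normal -0.737 -0.485 -0.471
outer loop
vertex 2.566 -0.89 2.943
vertex 1.704 -0.452 3.842
vertex 2.256 0.551 1.944
endloop
endfacet
facet normal 0.174 -0.809 0.561
outer loop
vertex 2.566 -0.89 2.943
vertex 3.966 0.031 3.837
vertex 1.704 -0.452 3.842
endloop
endfacet
facet normal 0.737 0.485 0.471
outer loop
vertex 3.104 0.469 4.736
vertex 3.966 0.031 3.837
vertex 2.794 1.91 3.737
endloop
endfacet
facet normal -0.174 0.809 -0.561
outer loop
vertex 3.656 1.472 2.838
vertex 2.256 0.551 1.944
vertex 2.794 1.91 3.737
endloop
endfacet
facet normal 0.737 0.485 0.471
outer loop
vertex 2.794 1.91 3.737
vertex 3.966 0.031 3.837
vertex 3.656 1.472 2.838
endloop
endfacet
facet normal 0.653 -0.332 -0.681
outer loop
vertex 3.656 1.472 2.838
vertex 2.566 -0.89 2.943
vertex 2.256 0.551 1.944
endloop
endfacet
facet normal 0.653 -0.332 -0.681
outer loop
vertex 3.966 0.031 3.837
vertex 2.566 -0.89 2.943
vertex 3.656 1.472 2.838
endloop
endfacet

endsolid


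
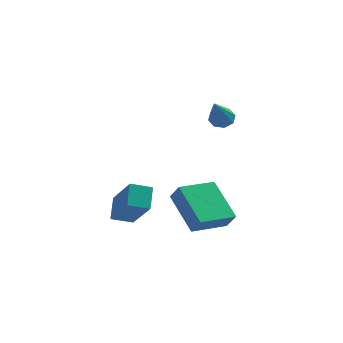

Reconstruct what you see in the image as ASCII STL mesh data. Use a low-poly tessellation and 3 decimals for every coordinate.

solid 
facet normal -0.537 0.603 0.591
outer loop
vertex 0.112 -1.037 -0.599
vertex 1.285 0.155 -0.75
vertex -0.31 -0.713 -1.313
endloop
endfacet
facet normal -0.698 -0.710 0.091
outer loop
vertex 0.795 -1.955 -2.53
vertex 0.112 -1.037 -0.599
vertex -0.31 -0.713 -1.313
endloop
endfacet
facet normal -0.537 0.603 0.590
outer loop
vertex -0.31 -0.713 -1.313
vertex 1.285 0.155 -0.75
vertex 0.864 0.479 -1.464
endloop
endfacet
facet normal -0.473 0.365 -0.802
outer loop
vertex 0.864 0.479 -1.464
vertex 0.795 -1.955 -2.53
vertex -0.31 -0.713 -1.313
endloop
endfacet
facet normal 0.474 -0.364 0.802
outer loop
vertex 0.112 -1.037 -0.599
vertex 2.39 -1.087 -1.967
vertex 1.285 0.155 -0.75
endloop
endfacet
facet normal -0.699 -0.710 0.090
outer loop
vertex 1.216 -2.279 -1.816
vertex 0.112 -1.037 -0.599
vertex 0.795 -1.955 -2.53
endloop
endfacet
facet normal 0.473 -0.365 0.802
outer loop
vertex 1.216 -2.279 -1.816
vertex 2.39 -1.087 -1.967
vertex 0.112 -1.037 -0.599
endloop
endfacet
facet normal 0.699 0.710 -0.090
outer loop
vertex 1.285 0.155 -0.75
vertex 2.39 -1.087 -1.967
vertex 0.864 0.479 -1.464
endloop
endfacet
facet normal -0.474 0.365 -0.802
outer loop
vertex 1.968 -0.763 -2.681
vertex 0.795 -1.955 -2.53
vertex 0.864 0.479 -1.464
endloop
endfacet
facet normal 0.699 0.710 -0.091
outer loop
vertex 0.864 0.479 -1.464
vertex 2.39 -1.087 -1.967
vertex 1.968 -0.763 -2.681
endloop
endfacet
facet normal 0.537 -0.603 -0.590
outer loop
vertex 1.968 -0.763 -2.681
vertex 1.216 -2.279 -1.816
vertex 0.795 -1.955 -2.53
endloop
endfacet
facet normal 0.536 -0.603 -0.591
outer loop
vertex 2.39 -1.087 -1.967
vertex 1.216 -2.279 -1.816
vertex 1.968 -0.763 -2.681
endloop
endfacet
facet normal 0.008 0.744 -0.668
outer loop
vertex 1.637 1.437 2.764
vertex 1.388 1.111 2.398
vertex 1.218 1.462 2.787
endloop
endfacet
facet normal 0.076 0.472 0.878
outer loop
vertex 1.637 1.437 2.764
vertex 1.218 1.462 2.787
vertex 1.372 -0.451 3.802
endloop
endfacet
facet normal 0.009 0.744 -0.668
outer loop
vertex 1.218 1.462 2.787
vertex 1.388 1.111 2.398
vertex 0.898 1.281 2.581
endloop
endfacet
facet normal -0.634 0.322 0.703
outer loop
vertex 1.218 1.462 2.787
vertex 0.898 1.281 2.581
vertex 1.372 -0.451 3.802
endloop
endfacet
facet normal 0.008 0.743 -0.670
outer loop
vertex 0.898 1.281 2.581
vertex 1.388 1.111 2.398
vertex 0.865 1.0 2.269
endloop
endfacet
facet normal -0.971 -0.118 0.209
outer loop
vertex 0.898 1.281 2.581
vertex 0.865 1.0 2.269
vertex 1.372 -0.451 3.802
endloop
endfacet
facet normal 0.007 0.744 -0.668
outer loop
vertex 0.865 1.0 2.269
vertex 1.388 1.111 2.398
vertex 1.139 0.785 2.032
endloop
endfacet
facet normal -0.740 -0.593 -0.317
outer loop
vertex 0.865 1.0 2.269
vertex 1.139 0.785 2.032
vertex 1.372 -0.451 3.802
endloop
endfacet
facet normal 0.008 0.744 -0.668
outer loop
vertex 1.139 0.785 2.032
vertex 1.388 1.111 2.398
vertex 1.558 0.761 2.01
endloop
endfacet
facet normal -0.077 -0.822 -0.564
outer loop
vertex 1.139 0.785 2.032
vertex 1.558 0.761 2.01
vertex 1.372 -0.451 3.802
endloop
endfacet
facet normal 0.007 0.744 -0.668
outer loop
vertex 1.558 0.761 2.01
vertex 1.388 1.111 2.398
vertex 1.878 0.942 2.215
endloop
endfacet
facet normal 0.630 -0.672 -0.389
outer loop
vertex 1.558 0.761 2.01
vertex 1.878 0.942 2.215
vertex 1.372 -0.451 3.802
endloop
endfacet
facet normal 0.008 0.745 -0.667
outer loop
vertex 1.878 0.942 2.215
vertex 1.388 1.111 2.398
vertex 1.911 1.222 2.528
endloop
endfacet
facet normal 0.967 -0.232 0.105
outer loop
vertex 1.878 0.942 2.215
vertex 1.911 1.222 2.528
vertex 1.372 -0.451 3.802
endloop
endfacet
facet normal 0.008 0.744 -0.668
outer loop
vertex 1.911 1.222 2.528
vertex 1.388 1.111 2.398
vertex 1.637 1.437 2.764
endloop
endfacet
facet normal 0.736 0.244 0.632
outer loop
vertex 1.911 1.222 2.528
vertex 1.637 1.437 2.764
vertex 1.372 -0.451 3.802
endloop
endfacet
facet normal -0.456 0.574 -0.680
outer loop
vertex -2.332 -1.782 -1.09
vertex -1.516 -1.451 -1.358
vertex -2.246 -2.598 -1.837
endloop
endfacet
facet normal -0.887 -0.360 0.291
outer loop
vertex -1.284 -3.809 -0.402
vertex -2.332 -1.782 -1.09
vertex -2.246 -2.598 -1.837
endloop
endfacet
facet normal -0.456 0.574 -0.680
outer loop
vertex -2.246 -2.598 -1.837
vertex -1.516 -1.451 -1.358
vertex -1.431 -2.268 -2.105
endloop
endfacet
facet normal 0.077 -0.736 -0.673
outer loop
vertex -1.431 -2.268 -2.105
vertex -1.284 -3.809 -0.402
vertex -2.246 -2.598 -1.837
endloop
endfacet
facet normal -0.077 0.736 0.673
outer loop
vertex -2.332 -1.782 -1.09
vertex -0.554 -2.662 0.077
vertex -1.516 -1.451 -1.358
endloop
endfacet
facet normal -0.886 -0.359 0.292
outer loop
vertex -1.369 -2.992 0.345
vertex -2.332 -1.782 -1.09
vertex -1.284 -3.809 -0.402
endloop
endfacet
facet normal -0.077 0.736 0.672
outer loop
vertex -1.369 -2.992 0.345
vertex -0.554 -2.662 0.077
vertex -2.332 -1.782 -1.09
endloop
endfacet
facet normal 0.887 0.359 -0.292
outer loop
vertex -1.516 -1.451 -1.358
vertex -0.554 -2.662 0.077
vertex -1.431 -2.268 -2.105
endloop
endfacet
facet normal 0.078 -0.736 -0.673
outer loop
vertex -0.468 -3.478 -0.67
vertex -1.284 -3.809 -0.402
vertex -1.431 -2.268 -2.105
endloop
endfacet
facet normal 0.886 0.360 -0.291
outer loop
vertex -1.431 -2.268 -2.105
vertex -0.554 -2.662 0.077
vertex -0.468 -3.478 -0.67
endloop
endfacet
facet normal 0.456 -0.574 0.680
outer loop
vertex -0.468 -3.478 -0.67
vertex -1.369 -2.992 0.345
vertex -1.284 -3.809 -0.402
endloop
endfacet
facet normal 0.456 -0.574 0.680
outer loop
vertex -0.554 -2.662 0.077
vertex -1.369 -2.992 0.345
vertex -0.468 -3.478 -0.67
endloop
endfacet

endsolid


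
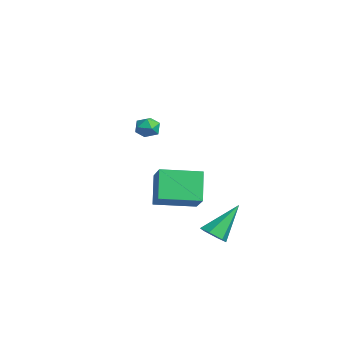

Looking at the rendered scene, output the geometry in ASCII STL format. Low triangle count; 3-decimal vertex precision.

solid 
facet normal -0.312 0.868 0.386
outer loop
vertex 2.319 0.556 2.896
vertex 2.222 0.274 3.452
vertex 2.783 0.533 3.323
endloop
endfacet
facet normal 0.169 0.977 -0.131
outer loop
vertex 2.319 0.556 2.896
vertex 2.783 0.533 3.323
vertex 2.91 0.429 2.714
endloop
endfacet
facet normal -0.079 0.679 -0.730
outer loop
vertex 2.319 0.556 2.896
vertex 2.91 0.429 2.714
vertex 2.427 0.106 2.466
endloop
endfacet
facet normal -0.714 0.386 -0.584
outer loop
vertex 2.319 0.556 2.896
vertex 2.427 0.106 2.466
vertex 2.002 0.011 2.923
endloop
endfacet
facet normal -0.857 0.504 0.106
outer loop
vertex 2.319 0.556 2.896
vertex 2.002 0.011 2.923
vertex 2.222 0.274 3.452
endloop
endfacet
facet normal 0.769 0.637 0.052
outer loop
vertex 2.91 0.429 2.714
vertex 2.783 0.533 3.323
vertex 3.178 0.069 3.157
endloop
endfacet
facet normal -0.009 0.462 0.887
outer loop
vertex 2.783 0.533 3.323
vertex 2.222 0.274 3.452
vertex 2.753 -0.026 3.614
endloop
endfacet
facet normal -0.891 -0.129 0.435
outer loop
vertex 2.222 0.274 3.452
vertex 2.002 0.011 2.923
vertex 2.27 -0.349 3.366
endloop
endfacet
facet normal -0.660 -0.319 -0.680
outer loop
vertex 2.002 0.011 2.923
vertex 2.427 0.106 2.466
vertex 2.397 -0.453 2.757
endloop
endfacet
facet normal 0.367 0.155 -0.917
outer loop
vertex 2.427 0.106 2.466
vertex 2.91 0.429 2.714
vertex 2.958 -0.194 2.628
endloop
endfacet
facet normal 0.714 -0.386 0.584
outer loop
vertex 2.861 -0.476 3.184
vertex 3.178 0.069 3.157
vertex 2.753 -0.026 3.614
endloop
endfacet
facet normal 0.079 -0.679 0.730
outer loop
vertex 2.861 -0.476 3.184
vertex 2.753 -0.026 3.614
vertex 2.27 -0.349 3.366
endloop
endfacet
facet normal -0.169 -0.977 0.131
outer loop
vertex 2.861 -0.476 3.184
vertex 2.27 -0.349 3.366
vertex 2.397 -0.453 2.757
endloop
endfacet
facet normal 0.312 -0.868 -0.386
outer loop
vertex 2.861 -0.476 3.184
vertex 2.397 -0.453 2.757
vertex 2.958 -0.194 2.628
endloop
endfacet
facet normal 0.857 -0.504 -0.106
outer loop
vertex 2.861 -0.476 3.184
vertex 2.958 -0.194 2.628
vertex 3.178 0.069 3.157
endloop
endfacet
facet normal 0.660 0.319 0.680
outer loop
vertex 2.753 -0.026 3.614
vertex 3.178 0.069 3.157
vertex 2.783 0.533 3.323
endloop
endfacet
facet normal -0.367 -0.155 0.917
outer loop
vertex 2.27 -0.349 3.366
vertex 2.753 -0.026 3.614
vertex 2.222 0.274 3.452
endloop
endfacet
facet normal -0.769 -0.637 -0.052
outer loop
vertex 2.397 -0.453 2.757
vertex 2.27 -0.349 3.366
vertex 2.002 0.011 2.923
endloop
endfacet
facet normal 0.009 -0.462 -0.887
outer loop
vertex 2.958 -0.194 2.628
vertex 2.397 -0.453 2.757
vertex 2.427 0.106 2.466
endloop
endfacet
facet normal 0.891 0.129 -0.435
outer loop
vertex 3.178 0.069 3.157
vertex 2.958 -0.194 2.628
vertex 2.91 0.429 2.714
endloop
endfacet
facet normal 0.196 -0.638 -0.744
outer loop
vertex 4.05 2.976 -3.437
vertex 3.382 2.766 -3.433
vertex 3.578 3.301 -3.84
endloop
endfacet
facet normal 0.627 0.770 -0.113
outer loop
vertex 4.05 2.976 -3.437
vertex 3.578 3.301 -3.84
vertex 2.978 4.074 -1.907
endloop
endfacet
facet normal 0.196 -0.638 -0.744
outer loop
vertex 3.578 3.301 -3.84
vertex 3.382 2.766 -3.433
vertex 2.911 3.091 -3.836
endloop
endfacet
facet normal -0.274 0.861 -0.429
outer loop
vertex 3.578 3.301 -3.84
vertex 2.911 3.091 -3.836
vertex 2.978 4.074 -1.907
endloop
endfacet
facet normal 0.197 -0.638 -0.745
outer loop
vertex 2.911 3.091 -3.836
vertex 3.382 2.766 -3.433
vertex 2.714 2.556 -3.43
endloop
endfacet
facet normal -0.956 0.272 -0.105
outer loop
vertex 2.911 3.091 -3.836
vertex 2.714 2.556 -3.43
vertex 2.978 4.074 -1.907
endloop
endfacet
facet normal 0.197 -0.638 -0.745
outer loop
vertex 2.714 2.556 -3.43
vertex 3.382 2.766 -3.433
vertex 3.185 2.231 -3.027
endloop
endfacet
facet normal -0.740 -0.408 0.535
outer loop
vertex 2.714 2.556 -3.43
vertex 3.185 2.231 -3.027
vertex 2.978 4.074 -1.907
endloop
endfacet
facet normal 0.197 -0.638 -0.745
outer loop
vertex 3.185 2.231 -3.027
vertex 3.382 2.766 -3.433
vertex 3.853 2.441 -3.03
endloop
endfacet
facet normal 0.161 -0.499 0.851
outer loop
vertex 3.185 2.231 -3.027
vertex 3.853 2.441 -3.03
vertex 2.978 4.074 -1.907
endloop
endfacet
facet normal 0.196 -0.638 -0.744
outer loop
vertex 3.853 2.441 -3.03
vertex 3.382 2.766 -3.433
vertex 4.05 2.976 -3.437
endloop
endfacet
facet normal 0.845 0.090 0.527
outer loop
vertex 3.853 2.441 -3.03
vertex 4.05 2.976 -3.437
vertex 2.978 4.074 -1.907
endloop
endfacet
facet normal -0.824 0.055 -0.564
outer loop
vertex -2.258 1.627 -1.804
vertex -1.956 3.64 -2.049
vertex -1.29 1.306 -3.251
endloop
endfacet
facet normal -0.147 -0.982 0.119
outer loop
vertex -0.004 1.22 -2.371
vertex -2.258 1.627 -1.804
vertex -1.29 1.306 -3.251
endloop
endfacet
facet normal -0.824 0.056 -0.564
outer loop
vertex -1.29 1.306 -3.251
vertex -1.956 3.64 -2.049
vertex -0.987 3.319 -3.495
endloop
endfacet
facet normal 0.547 -0.181 -0.817
outer loop
vertex -0.987 3.319 -3.495
vertex -0.004 1.22 -2.371
vertex -1.29 1.306 -3.251
endloop
endfacet
facet normal -0.547 0.182 0.817
outer loop
vertex -2.258 1.627 -1.804
vertex -0.67 3.554 -1.169
vertex -1.956 3.64 -2.049
endloop
endfacet
facet normal -0.147 -0.982 0.119
outer loop
vertex -0.973 1.541 -0.925
vertex -2.258 1.627 -1.804
vertex -0.004 1.22 -2.371
endloop
endfacet
facet normal -0.547 0.181 0.817
outer loop
vertex -0.973 1.541 -0.925
vertex -0.67 3.554 -1.169
vertex -2.258 1.627 -1.804
endloop
endfacet
facet normal 0.147 0.982 -0.119
outer loop
vertex -1.956 3.64 -2.049
vertex -0.67 3.554 -1.169
vertex -0.987 3.319 -3.495
endloop
endfacet
facet normal 0.547 -0.182 -0.817
outer loop
vertex 0.298 3.233 -2.616
vertex -0.004 1.22 -2.371
vertex -0.987 3.319 -3.495
endloop
endfacet
facet normal 0.147 0.982 -0.119
outer loop
vertex -0.987 3.319 -3.495
vertex -0.67 3.554 -1.169
vertex 0.298 3.233 -2.616
endloop
endfacet
facet normal 0.824 -0.055 0.564
outer loop
vertex 0.298 3.233 -2.616
vertex -0.973 1.541 -0.925
vertex -0.004 1.22 -2.371
endloop
endfacet
facet normal 0.824 -0.056 0.564
outer loop
vertex -0.67 3.554 -1.169
vertex -0.973 1.541 -0.925
vertex 0.298 3.233 -2.616
endloop
endfacet

endsolid


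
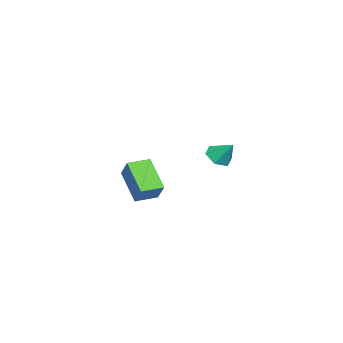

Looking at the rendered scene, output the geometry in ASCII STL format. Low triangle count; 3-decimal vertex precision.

solid 
facet normal -0.688 0.722 0.072
outer loop
vertex 2.604 -1.321 -0.464
vertex 3.525 -0.314 -1.758
vertex 1.924 -1.878 -1.382
endloop
endfacet
facet normal -0.490 -0.536 0.688
outer loop
vertex 2.695 -2.686 -1.462
vertex 2.604 -1.321 -0.464
vertex 1.924 -1.878 -1.382
endloop
endfacet
facet normal -0.688 0.722 0.072
outer loop
vertex 1.924 -1.878 -1.382
vertex 3.525 -0.314 -1.758
vertex 2.845 -0.871 -2.675
endloop
endfacet
facet normal -0.535 -0.439 -0.722
outer loop
vertex 2.845 -0.871 -2.675
vertex 2.695 -2.686 -1.462
vertex 1.924 -1.878 -1.382
endloop
endfacet
facet normal 0.535 0.439 0.722
outer loop
vertex 2.604 -1.321 -0.464
vertex 4.296 -1.122 -1.838
vertex 3.525 -0.314 -1.758
endloop
endfacet
facet normal -0.489 -0.536 0.688
outer loop
vertex 3.375 -2.129 -0.545
vertex 2.604 -1.321 -0.464
vertex 2.695 -2.686 -1.462
endloop
endfacet
facet normal 0.535 0.438 0.722
outer loop
vertex 3.375 -2.129 -0.545
vertex 4.296 -1.122 -1.838
vertex 2.604 -1.321 -0.464
endloop
endfacet
facet normal 0.490 0.535 -0.688
outer loop
vertex 3.525 -0.314 -1.758
vertex 4.296 -1.122 -1.838
vertex 2.845 -0.871 -2.675
endloop
endfacet
facet normal -0.535 -0.438 -0.722
outer loop
vertex 3.616 -1.679 -2.756
vertex 2.695 -2.686 -1.462
vertex 2.845 -0.871 -2.675
endloop
endfacet
facet normal 0.489 0.536 -0.688
outer loop
vertex 2.845 -0.871 -2.675
vertex 4.296 -1.122 -1.838
vertex 3.616 -1.679 -2.756
endloop
endfacet
facet normal 0.688 -0.722 -0.072
outer loop
vertex 3.616 -1.679 -2.756
vertex 3.375 -2.129 -0.545
vertex 2.695 -2.686 -1.462
endloop
endfacet
facet normal 0.688 -0.722 -0.072
outer loop
vertex 4.296 -1.122 -1.838
vertex 3.375 -2.129 -0.545
vertex 3.616 -1.679 -2.756
endloop
endfacet
facet normal -0.209 -0.653 -0.728
outer loop
vertex -2.153 -0.352 -1.561
vertex -2.68 0.122 -1.835
vertex -1.963 0.168 -2.082
endloop
endfacet
facet normal 0.934 0.017 0.358
outer loop
vertex -2.153 -0.352 -1.561
vertex -1.963 0.168 -2.082
vertex -2.42 0.938 -0.925
endloop
endfacet
facet normal -0.209 -0.653 -0.728
outer loop
vertex -1.963 0.168 -2.082
vertex -2.68 0.122 -1.835
vertex -2.491 0.642 -2.356
endloop
endfacet
facet normal 0.707 0.685 -0.177
outer loop
vertex -1.963 0.168 -2.082
vertex -2.491 0.642 -2.356
vertex -2.42 0.938 -0.925
endloop
endfacet
facet normal -0.209 -0.653 -0.728
outer loop
vertex -2.491 0.642 -2.356
vertex -2.68 0.122 -1.835
vertex -3.208 0.595 -2.108
endloop
endfacet
facet normal -0.131 0.972 -0.195
outer loop
vertex -2.491 0.642 -2.356
vertex -3.208 0.595 -2.108
vertex -2.42 0.938 -0.925
endloop
endfacet
facet normal -0.209 -0.653 -0.728
outer loop
vertex -3.208 0.595 -2.108
vertex -2.68 0.122 -1.835
vertex -3.398 0.075 -1.587
endloop
endfacet
facet normal -0.739 0.592 0.321
outer loop
vertex -3.208 0.595 -2.108
vertex -3.398 0.075 -1.587
vertex -2.42 0.938 -0.925
endloop
endfacet
facet normal -0.209 -0.653 -0.728
outer loop
vertex -3.398 0.075 -1.587
vertex -2.68 0.122 -1.835
vertex -2.87 -0.398 -1.314
endloop
endfacet
facet normal -0.511 -0.077 0.856
outer loop
vertex -3.398 0.075 -1.587
vertex -2.87 -0.398 -1.314
vertex -2.42 0.938 -0.925
endloop
endfacet
facet normal -0.209 -0.653 -0.728
outer loop
vertex -2.87 -0.398 -1.314
vertex -2.68 0.122 -1.835
vertex -2.153 -0.352 -1.561
endloop
endfacet
facet normal 0.324 -0.363 0.873
outer loop
vertex -2.87 -0.398 -1.314
vertex -2.153 -0.352 -1.561
vertex -2.42 0.938 -0.925
endloop
endfacet

endsolid


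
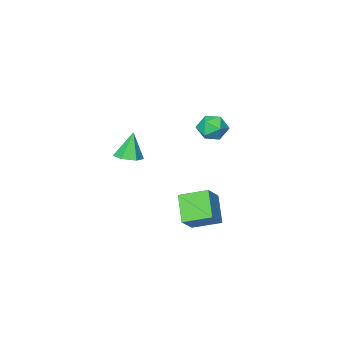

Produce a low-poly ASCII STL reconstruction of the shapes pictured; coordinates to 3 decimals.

solid 
facet normal -0.651 0.688 0.320
outer loop
vertex -1.935 0.366 -2.856
vertex -0.819 0.919 -1.774
vertex -1.246 1.654 -4.223
endloop
endfacet
facet normal -0.676 -0.334 -0.656
outer loop
vertex -0.061 0.401 -4.806
vertex -1.935 0.366 -2.856
vertex -1.246 1.654 -4.223
endloop
endfacet
facet normal -0.651 0.688 0.320
outer loop
vertex -1.246 1.654 -4.223
vertex -0.819 0.919 -1.774
vertex -0.13 2.206 -3.141
endloop
endfacet
facet normal 0.344 0.644 -0.683
outer loop
vertex -0.13 2.206 -3.141
vertex -0.061 0.401 -4.806
vertex -1.246 1.654 -4.223
endloop
endfacet
facet normal -0.344 -0.644 0.684
outer loop
vertex -1.935 0.366 -2.856
vertex 0.366 -0.334 -2.357
vertex -0.819 0.919 -1.774
endloop
endfacet
facet normal -0.676 -0.335 -0.656
outer loop
vertex -0.75 -0.886 -3.439
vertex -1.935 0.366 -2.856
vertex -0.061 0.401 -4.806
endloop
endfacet
facet normal -0.344 -0.644 0.683
outer loop
vertex -0.75 -0.886 -3.439
vertex 0.366 -0.334 -2.357
vertex -1.935 0.366 -2.856
endloop
endfacet
facet normal 0.677 0.335 0.656
outer loop
vertex -0.819 0.919 -1.774
vertex 0.366 -0.334 -2.357
vertex -0.13 2.206 -3.141
endloop
endfacet
facet normal 0.344 0.644 -0.684
outer loop
vertex 1.055 0.954 -3.724
vertex -0.061 0.401 -4.806
vertex -0.13 2.206 -3.141
endloop
endfacet
facet normal 0.676 0.335 0.656
outer loop
vertex -0.13 2.206 -3.141
vertex 0.366 -0.334 -2.357
vertex 1.055 0.954 -3.724
endloop
endfacet
facet normal 0.651 -0.688 -0.320
outer loop
vertex 1.055 0.954 -3.724
vertex -0.75 -0.886 -3.439
vertex -0.061 0.401 -4.806
endloop
endfacet
facet normal 0.651 -0.688 -0.320
outer loop
vertex 0.366 -0.334 -2.357
vertex -0.75 -0.886 -3.439
vertex 1.055 0.954 -3.724
endloop
endfacet
facet normal 0.167 0.550 0.818
outer loop
vertex -0.187 2.753 4.014
vertex -0.695 2.122 4.542
vertex 0.258 2.001 4.429
endloop
endfacet
facet normal 0.706 0.613 0.355
outer loop
vertex -0.187 2.753 4.014
vertex 0.258 2.001 4.429
vertex 0.487 2.26 3.526
endloop
endfacet
facet normal 0.441 0.859 -0.260
outer loop
vertex -0.187 2.753 4.014
vertex 0.487 2.26 3.526
vertex -0.324 2.541 3.08
endloop
endfacet
facet normal -0.262 0.949 -0.177
outer loop
vertex -0.187 2.753 4.014
vertex -0.324 2.541 3.08
vertex -1.055 2.456 3.708
endloop
endfacet
facet normal -0.432 0.757 0.490
outer loop
vertex -0.187 2.753 4.014
vertex -1.055 2.456 3.708
vertex -0.695 2.122 4.542
endloop
endfacet
facet normal 0.971 -0.039 0.235
outer loop
vertex 0.487 2.26 3.526
vertex 0.258 2.001 4.429
vertex 0.395 1.324 3.752
endloop
endfacet
facet normal 0.099 -0.140 0.985
outer loop
vertex 0.258 2.001 4.429
vertex -0.695 2.122 4.542
vertex -0.336 1.239 4.38
endloop
endfacet
facet normal -0.870 0.195 0.453
outer loop
vertex -0.695 2.122 4.542
vertex -1.055 2.456 3.708
vertex -1.147 1.52 3.934
endloop
endfacet
facet normal -0.596 0.505 -0.625
outer loop
vertex -1.055 2.456 3.708
vertex -0.324 2.541 3.08
vertex -0.918 1.779 3.031
endloop
endfacet
facet normal 0.542 0.360 -0.759
outer loop
vertex -0.324 2.541 3.08
vertex 0.487 2.26 3.526
vertex 0.035 1.658 2.918
endloop
endfacet
facet normal 0.262 -0.949 0.177
outer loop
vertex -0.473 1.027 3.446
vertex 0.395 1.324 3.752
vertex -0.336 1.239 4.38
endloop
endfacet
facet normal -0.441 -0.859 0.260
outer loop
vertex -0.473 1.027 3.446
vertex -0.336 1.239 4.38
vertex -1.147 1.52 3.934
endloop
endfacet
facet normal -0.706 -0.613 -0.355
outer loop
vertex -0.473 1.027 3.446
vertex -1.147 1.52 3.934
vertex -0.918 1.779 3.031
endloop
endfacet
facet normal -0.167 -0.550 -0.818
outer loop
vertex -0.473 1.027 3.446
vertex -0.918 1.779 3.031
vertex 0.035 1.658 2.918
endloop
endfacet
facet normal 0.432 -0.757 -0.490
outer loop
vertex -0.473 1.027 3.446
vertex 0.035 1.658 2.918
vertex 0.395 1.324 3.752
endloop
endfacet
facet normal 0.596 -0.505 0.625
outer loop
vertex -0.336 1.239 4.38
vertex 0.395 1.324 3.752
vertex 0.258 2.001 4.429
endloop
endfacet
facet normal -0.542 -0.360 0.759
outer loop
vertex -1.147 1.52 3.934
vertex -0.336 1.239 4.38
vertex -0.695 2.122 4.542
endloop
endfacet
facet normal -0.971 0.039 -0.235
outer loop
vertex -0.918 1.779 3.031
vertex -1.147 1.52 3.934
vertex -1.055 2.456 3.708
endloop
endfacet
facet normal -0.099 0.140 -0.985
outer loop
vertex 0.035 1.658 2.918
vertex -0.918 1.779 3.031
vertex -0.324 2.541 3.08
endloop
endfacet
facet normal 0.870 -0.195 -0.453
outer loop
vertex 0.395 1.324 3.752
vertex 0.035 1.658 2.918
vertex 0.487 2.26 3.526
endloop
endfacet
facet normal 0.277 0.118 -0.954
outer loop
vertex 2.7 -3.322 0.273
vertex 2.002 -2.822 0.132
vertex 2.75 -2.462 0.394
endloop
endfacet
facet normal 0.780 -0.131 0.611
outer loop
vertex 2.7 -3.322 0.273
vertex 2.75 -2.462 0.394
vertex 1.498 -3.038 1.868
endloop
endfacet
facet normal 0.277 0.119 -0.954
outer loop
vertex 2.75 -2.462 0.394
vertex 2.002 -2.822 0.132
vertex 2.052 -1.962 0.254
endloop
endfacet
facet normal 0.383 0.703 0.600
outer loop
vertex 2.75 -2.462 0.394
vertex 2.052 -1.962 0.254
vertex 1.498 -3.038 1.868
endloop
endfacet
facet normal 0.277 0.119 -0.954
outer loop
vertex 2.052 -1.962 0.254
vertex 2.002 -2.822 0.132
vertex 1.304 -2.322 -0.008
endloop
endfacet
facet normal -0.503 0.789 0.353
outer loop
vertex 2.052 -1.962 0.254
vertex 1.304 -2.322 -0.008
vertex 1.498 -3.038 1.868
endloop
endfacet
facet normal 0.277 0.119 -0.953
outer loop
vertex 1.304 -2.322 -0.008
vertex 2.002 -2.822 0.132
vertex 1.255 -3.182 -0.13
endloop
endfacet
facet normal -0.992 0.040 0.118
outer loop
vertex 1.304 -2.322 -0.008
vertex 1.255 -3.182 -0.13
vertex 1.498 -3.038 1.868
endloop
endfacet
facet normal 0.278 0.118 -0.953
outer loop
vertex 1.255 -3.182 -0.13
vertex 2.002 -2.822 0.132
vertex 1.952 -3.682 0.011
endloop
endfacet
facet normal -0.595 -0.793 0.130
outer loop
vertex 1.255 -3.182 -0.13
vertex 1.952 -3.682 0.011
vertex 1.498 -3.038 1.868
endloop
endfacet
facet normal 0.277 0.118 -0.954
outer loop
vertex 1.952 -3.682 0.011
vertex 2.002 -2.822 0.132
vertex 2.7 -3.322 0.273
endloop
endfacet
facet normal 0.291 -0.879 0.376
outer loop
vertex 1.952 -3.682 0.011
vertex 2.7 -3.322 0.273
vertex 1.498 -3.038 1.868
endloop
endfacet

endsolid
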